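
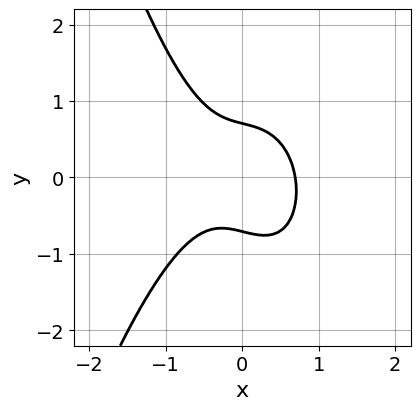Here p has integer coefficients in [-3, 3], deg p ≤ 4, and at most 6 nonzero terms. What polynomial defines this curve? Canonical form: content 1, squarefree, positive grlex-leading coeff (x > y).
First, deg p = 3. The shape is more complex than any degree-2 curve.
Finally, solving for integer coefficients yields p as stated.

3*x^3 + x*y + 2*y^2 - 1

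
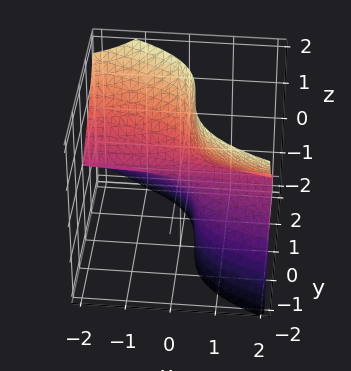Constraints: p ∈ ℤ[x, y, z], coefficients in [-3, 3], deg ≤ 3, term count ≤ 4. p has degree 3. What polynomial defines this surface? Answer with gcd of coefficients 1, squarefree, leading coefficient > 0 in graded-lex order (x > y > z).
First, degree: no degree-2 surface has this shape, so deg p = 3.
Then, from the axis intercepts and sections: it crosses the z-axis at the gridline z = 0; one y-axis crossing is at y = 0; the visible x-axis segment lies entirely on the surface.
Finally, assembling these constraints gives the stated polynomial.

3*x*z^2 + 2*y^3 - z^2 + y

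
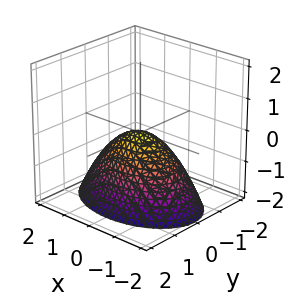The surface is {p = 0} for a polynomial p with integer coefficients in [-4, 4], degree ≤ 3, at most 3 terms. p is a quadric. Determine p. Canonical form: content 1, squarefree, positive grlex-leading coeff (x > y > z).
(a) deg p = 2.
(b) Symmetries: mirror symmetry x ↦ −x ⇒ only even powers of x; mirror symmetry y ↦ −y ⇒ only even powers of y.
(c) Observable constraints: it meets the x-axis at x = 0 (among the integer gridlines); it meets the y-axis at y = 0 (among the integer gridlines).
(d) Assembling these constraints gives the stated polynomial.

x^2 + 2*y^2 + 2*z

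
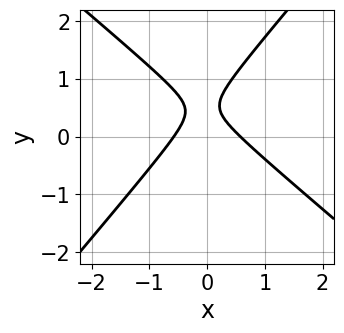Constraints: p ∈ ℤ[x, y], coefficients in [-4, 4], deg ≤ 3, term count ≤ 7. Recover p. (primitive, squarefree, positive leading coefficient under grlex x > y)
First, the degree is 2 — a generic line meets the curve in up to 2 points.
Next, reading off the gridlines: no y-intercept at any integer in the box.
Finally, matching integer coefficients to the picture gives p.

3*x^2 + x*y - 3*y^2 + 3*y - 1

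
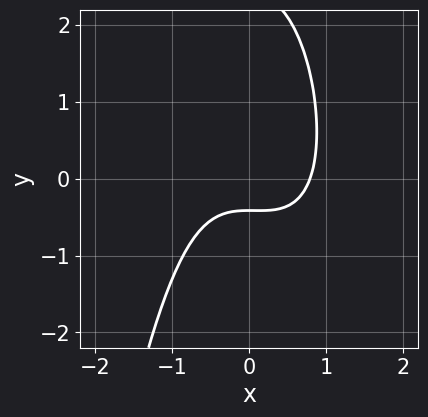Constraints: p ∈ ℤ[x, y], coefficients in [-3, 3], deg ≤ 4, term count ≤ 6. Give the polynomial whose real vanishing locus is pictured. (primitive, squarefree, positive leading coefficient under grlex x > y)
2*x^3 + x^2*y + y^2 - 2*y - 1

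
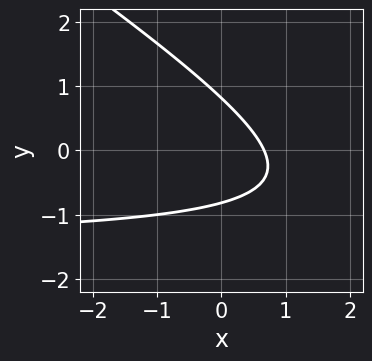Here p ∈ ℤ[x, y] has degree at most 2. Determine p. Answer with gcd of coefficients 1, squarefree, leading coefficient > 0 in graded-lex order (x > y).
2*x*y + 3*y^2 + 3*x - 2

(a) deg p = 2. A generic line meets the curve in up to 2 points.
(b) Putting this together gives p.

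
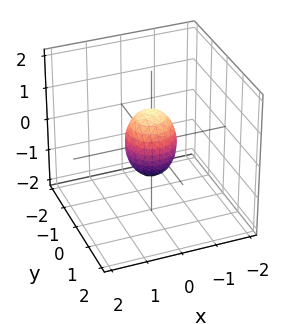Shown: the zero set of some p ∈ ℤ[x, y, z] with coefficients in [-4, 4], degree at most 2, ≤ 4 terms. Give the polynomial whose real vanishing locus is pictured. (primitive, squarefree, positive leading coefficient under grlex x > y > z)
1. The degree is 2 — a closed, bounded, convex surface; a quadric.
2. Symmetries: it's symmetric under z → −z, forcing even powers of z; the z-axis is an axis of rotation, so x and y enter only as x² + y².
3. Checking where it meets the axes: among the integer gridlines, it crosses the z-axis at z ∈ {-1, 1}; a circular section at z = 0 has radius between 0 and 1.
4. Solving for integer coefficients yields p as stated.

2*x^2 + 2*y^2 + z^2 - 1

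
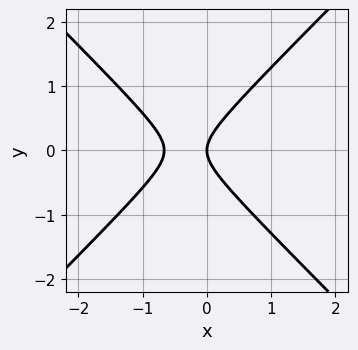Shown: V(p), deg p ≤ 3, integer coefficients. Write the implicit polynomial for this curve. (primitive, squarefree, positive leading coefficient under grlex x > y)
3*x^2 - 3*y^2 + 2*x

1. Degree: no degree-1 curve has this shape, so deg p = 2.
2. Symmetries: mirror symmetry y ↦ −y ⇒ only even powers of y.
3. Against the integer gridlines: it meets the y-axis at y = 0 (among the integer gridlines); one x-axis crossing is at x = 0.
4. Together with the visible shape, these determine p as stated.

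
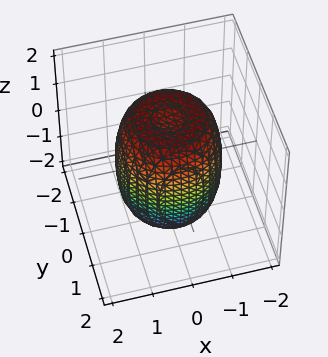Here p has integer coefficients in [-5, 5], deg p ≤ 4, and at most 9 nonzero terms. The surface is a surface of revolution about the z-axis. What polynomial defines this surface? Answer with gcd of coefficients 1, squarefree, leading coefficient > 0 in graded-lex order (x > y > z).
1. Degree: no degree-3 surface has this shape, so deg p = 4.
2. Symmetry: every cross-section ⟂ z is a circle, so x, y appear only via x² + y².
3. Reading off the gridlines: a circular section at z = 0 has radius between 1 and 2.
4. Fitting integer coefficients to these (and the overall shape) gives p.

2*x^4 + 4*x^2*y^2 + 2*y^4 - 2*x^2 - 2*y^2 + z^2 - 2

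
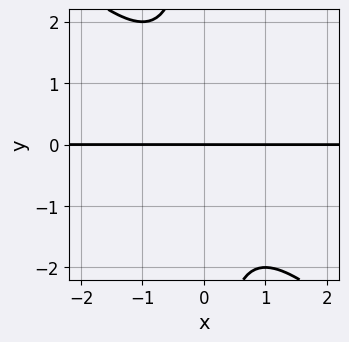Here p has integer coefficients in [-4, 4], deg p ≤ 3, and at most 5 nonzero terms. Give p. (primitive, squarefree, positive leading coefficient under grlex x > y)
First, deg p = 3. No degree-2 curve has this shape.
Then, reading off the gridlines: the visible x-axis segment lies entirely on the curve; it crosses the y-axis at the gridline y = 0.
Finally, matching integer coefficients to the picture gives p.

x^2*y + x*y^2 + y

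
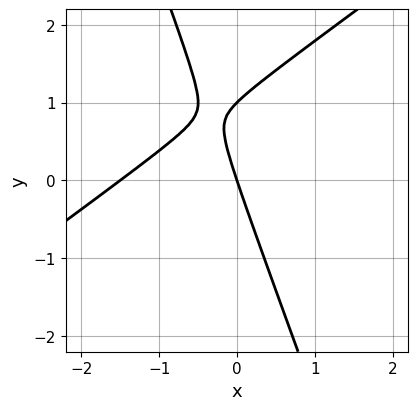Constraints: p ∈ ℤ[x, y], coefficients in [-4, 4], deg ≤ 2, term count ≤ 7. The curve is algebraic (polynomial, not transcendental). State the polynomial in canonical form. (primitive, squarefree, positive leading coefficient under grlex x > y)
2*x^2 - 2*x*y - y^2 + 3*x + y

(a) The degree is 2 — no degree-1 curve has this shape.
(b) Observable constraints: it crosses the x-axis at the gridline x = 0; among the integer gridlines, it crosses the y-axis at y ∈ {0, 1}.
(c) These observations pin down the coefficients.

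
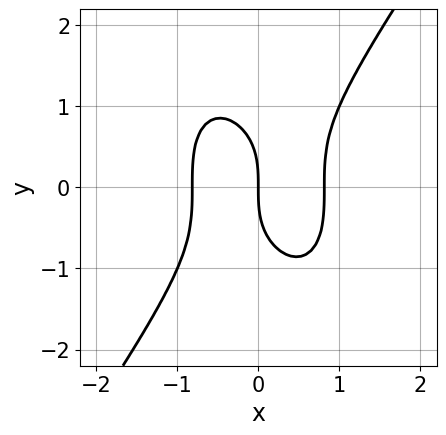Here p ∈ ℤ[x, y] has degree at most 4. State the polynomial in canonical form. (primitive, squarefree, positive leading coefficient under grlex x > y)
3*x^3 - y^3 - 2*x

1. deg p = 3.
2. Reading off the gridlines: it crosses the x-axis at the gridline x = 0; it crosses the y-axis at the gridline y = 0.
3. Fitting integer coefficients to these (and the overall shape) gives p.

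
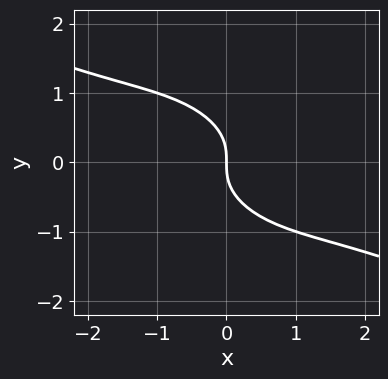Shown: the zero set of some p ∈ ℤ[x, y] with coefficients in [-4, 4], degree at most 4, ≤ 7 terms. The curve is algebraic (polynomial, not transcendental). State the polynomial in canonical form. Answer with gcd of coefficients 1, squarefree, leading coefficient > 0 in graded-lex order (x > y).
1. Degree: no degree-2 curve has this shape, so deg p = 3.
2. Observable constraints: it meets the y-axis at y = 0 (among the integer gridlines); one x-axis crossing is at x = 0.
3. Together with the visible shape, these determine p as stated.

x^3 + 3*x^2*y + 3*x*y^2 + 3*y^3 + 2*x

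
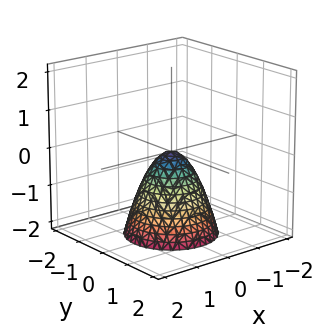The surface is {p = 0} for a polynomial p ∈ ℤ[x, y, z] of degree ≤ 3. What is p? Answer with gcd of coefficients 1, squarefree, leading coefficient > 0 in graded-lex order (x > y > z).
The degree is 2 — a single bowl opening along one axis; a quadric.
Symmetries: the z-axis is an axis of rotation, so x and y enter only as x² + y².
Against the integer gridlines: it meets the x-axis at x = 0 (among the integer gridlines); a circular section at z = -1 has radius between 0 and 1; one y-axis crossing is at y = 0.
Fitting integer coefficients to these (and the overall shape) gives p.

3*x^2 + 3*y^2 + 2*z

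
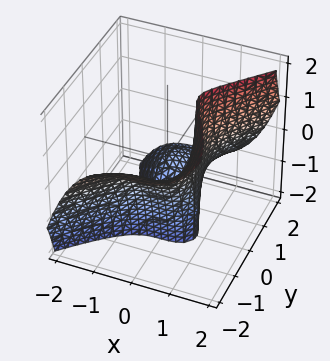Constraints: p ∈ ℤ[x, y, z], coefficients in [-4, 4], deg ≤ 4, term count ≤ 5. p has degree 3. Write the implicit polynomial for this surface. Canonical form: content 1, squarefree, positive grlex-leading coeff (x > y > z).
2*x^3 - y^3 - 2*y^2*z - 1

First, deg p = 3.
Next, from the axis intercepts and sections: no z-intercept at any integer in the box; one y-axis crossing is at y = -1.
Finally, solving for integer coefficients yields p as stated.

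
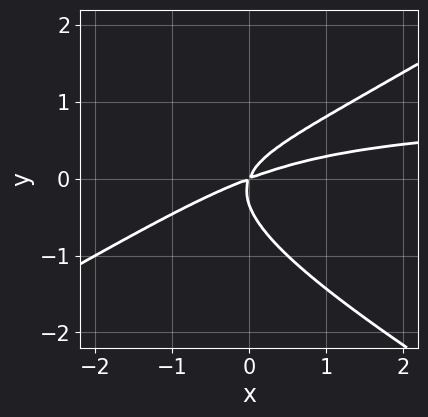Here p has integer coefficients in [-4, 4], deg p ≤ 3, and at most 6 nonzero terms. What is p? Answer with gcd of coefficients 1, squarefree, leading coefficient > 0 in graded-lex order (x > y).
The degree is 3 — the shape is more complex than any degree-2 curve.
The integer polynomial consistent with all of this is the stated p.

x^2*y - 3*y^3 - x^2 + 3*x*y - y^2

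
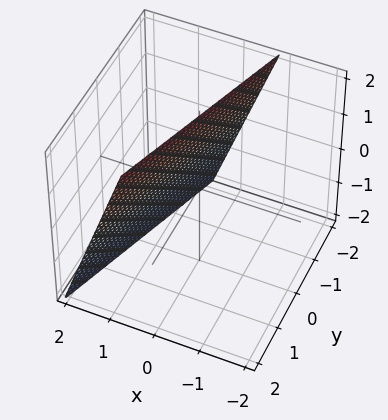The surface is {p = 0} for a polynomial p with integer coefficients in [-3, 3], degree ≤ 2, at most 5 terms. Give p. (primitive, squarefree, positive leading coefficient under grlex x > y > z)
3*x - y + z - 2

Degree: the surface is flat (a plane), so deg p = 1.
From the axis intercepts and sections: it crosses the y-axis at the gridline y = -2; one z-axis crossing is at z = 2.
Together with the visible shape, these determine p as stated.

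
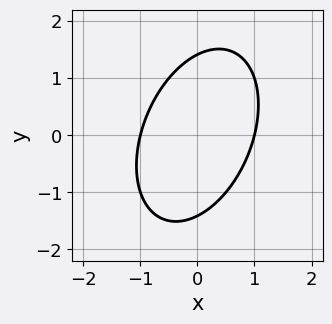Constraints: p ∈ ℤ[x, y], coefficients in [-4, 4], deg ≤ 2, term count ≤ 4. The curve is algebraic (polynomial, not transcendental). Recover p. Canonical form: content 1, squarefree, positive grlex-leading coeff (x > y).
deg p = 2. The shape is more complex than any degree-1 curve.
Reading off the gridlines: among the integer gridlines, it crosses the x-axis at x ∈ {-1, 1}.
Solving for integer coefficients yields p as stated.

2*x^2 - x*y + y^2 - 2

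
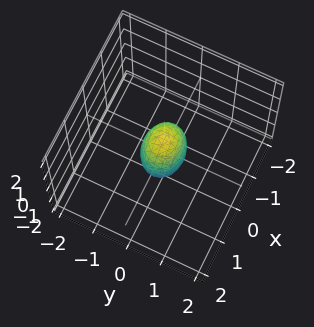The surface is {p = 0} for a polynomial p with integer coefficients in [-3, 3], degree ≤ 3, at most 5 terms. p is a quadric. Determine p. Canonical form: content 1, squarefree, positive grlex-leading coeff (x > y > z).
2*x^2 + 3*y^2 + z^2 - 1

First, the degree is 2 — bounded and convex; a quadric.
Next, symmetries: mirror symmetry x ↦ −x ⇒ only even powers of x; mirror symmetry z ↦ −z ⇒ only even powers of z; it's symmetric under y → −y, forcing even powers of y.
Next, from the visible intercepts: the z-axis gridline crossings are at z ∈ {-1, 1}.
Finally, these observations pin down the coefficients.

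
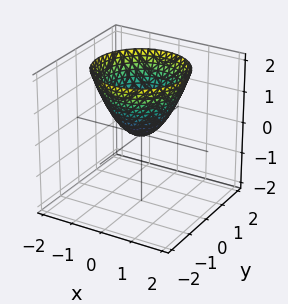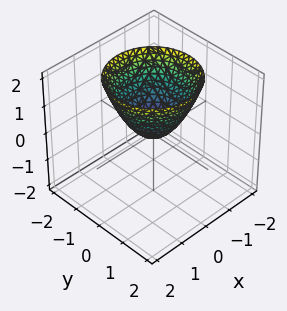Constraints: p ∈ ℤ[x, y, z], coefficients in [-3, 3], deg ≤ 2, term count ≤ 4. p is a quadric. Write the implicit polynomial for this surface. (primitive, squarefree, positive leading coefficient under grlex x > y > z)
The degree is 2 — a paraboloid; a quadric.
By symmetry, the surface is invariant under rotation about z: p = q(x² + y², z).
Checking where it meets the axes: it meets the z-axis at z = 0 (among the integer gridlines); one y-axis crossing is at y = 0.
Fitting integer coefficients to these (and the overall shape) gives p.

x^2 + y^2 - z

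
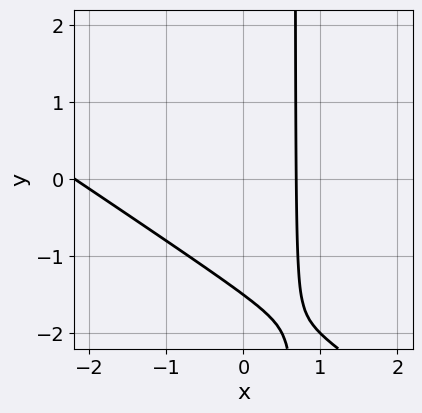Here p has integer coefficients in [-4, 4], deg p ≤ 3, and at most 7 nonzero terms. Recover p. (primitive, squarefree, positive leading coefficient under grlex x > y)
2*x^2 + 3*x*y + 3*x - 2*y - 3

First, the degree is 2 — the shape is more complex than any degree-1 curve.
Finally, matching integer coefficients to the picture gives p.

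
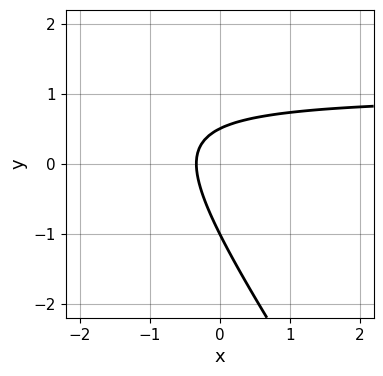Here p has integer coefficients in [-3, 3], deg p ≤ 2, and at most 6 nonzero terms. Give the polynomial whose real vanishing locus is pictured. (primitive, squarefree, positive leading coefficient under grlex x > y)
First, deg p = 2. The shape is more complex than any degree-1 curve.
Next, from the visible intercepts: it crosses the y-axis at the gridline y = -1.
Finally, together with the visible shape, these determine p as stated.

3*x*y + 2*y^2 - 3*x + y - 1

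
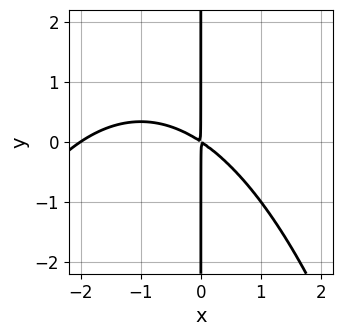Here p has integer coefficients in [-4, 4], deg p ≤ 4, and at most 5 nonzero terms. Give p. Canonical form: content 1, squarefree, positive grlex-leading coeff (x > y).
x^3 + 2*x^2 + 3*x*y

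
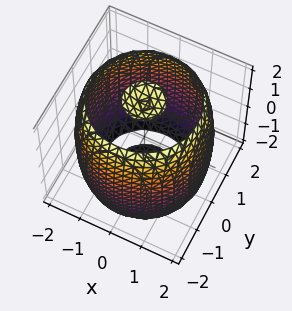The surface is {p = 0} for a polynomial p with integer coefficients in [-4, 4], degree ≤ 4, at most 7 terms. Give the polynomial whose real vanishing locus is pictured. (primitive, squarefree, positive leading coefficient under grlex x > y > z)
1. The picture has 3 separate pieces.
2. The degree is 4 — a generic line meets the surface in up to 4 points.
3. Symmetry: every cross-section ⟂ z is a circle, so x, y appear only via x² + y².
4. From the visible intercepts: a circular section at z = -2 has radius between 0 and 1.
5. Together with the visible shape, these determine p as stated.

x^4 + 2*x^2*y^2 + y^4 - 3*x^2 - 3*y^2 + z^2 - 3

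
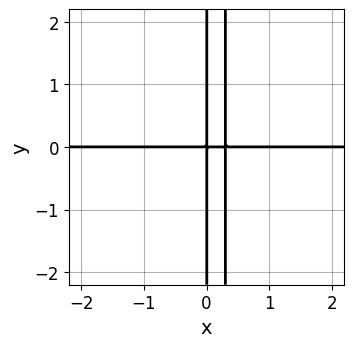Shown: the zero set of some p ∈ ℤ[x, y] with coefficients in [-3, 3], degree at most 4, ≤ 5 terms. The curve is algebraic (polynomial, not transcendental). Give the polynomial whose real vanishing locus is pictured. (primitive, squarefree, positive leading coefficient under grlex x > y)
x^3*y + 3*x^2*y - x*y

The degree is 4 — no degree-3 curve has this shape.
Checking where it meets the axes: every point of the y-axis in the box is on the curve; every point of the x-axis in the box is on the curve.
Together with the visible shape, these determine p as stated.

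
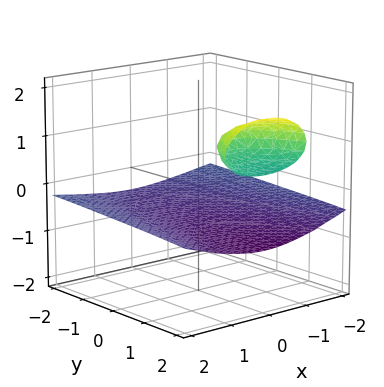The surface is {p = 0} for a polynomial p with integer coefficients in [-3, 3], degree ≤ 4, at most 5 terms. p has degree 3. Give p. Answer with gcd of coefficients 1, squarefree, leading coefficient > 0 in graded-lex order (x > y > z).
x^2*z + 2*z^3 - y*z - 3*z^2 + 2

First, I count 2 distinct pieces.
Next, degree: the shape is more complex than any degree-2 surface, so deg p = 3.
Then, reading off the gridlines: no x-intercept at any integer in the box; it misses every integer gridline on the y-axis.
Finally, assembling these constraints gives the stated polynomial.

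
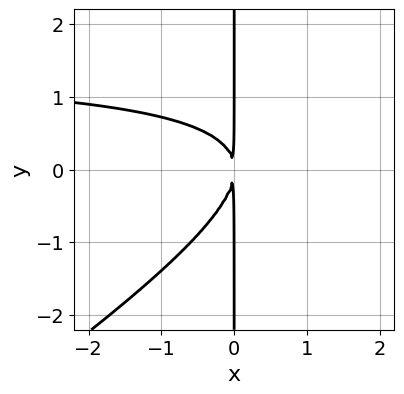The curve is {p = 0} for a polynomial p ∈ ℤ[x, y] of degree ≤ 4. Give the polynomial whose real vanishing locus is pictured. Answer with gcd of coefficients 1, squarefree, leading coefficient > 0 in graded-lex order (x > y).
Degree: no degree-2 curve has this shape, so deg p = 3.
Against the integer gridlines: the visible y-axis segment lies entirely on the curve.
These observations pin down the coefficients.

2*x^2*y - 3*x*y^2 - 3*x^2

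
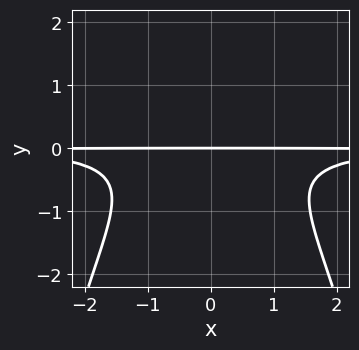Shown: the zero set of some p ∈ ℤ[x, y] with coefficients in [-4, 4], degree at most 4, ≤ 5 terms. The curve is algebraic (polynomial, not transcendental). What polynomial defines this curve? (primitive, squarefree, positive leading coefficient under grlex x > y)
2*x^2*y^2 + 3*y^3 + 2*y

1. The degree is 4 — a generic line meets the curve in up to 4 points.
2. Symmetries: the x ↦ −x reflection is a symmetry, so x appears only in even powers.
3. Against the integer gridlines: the visible x-axis segment lies entirely on the curve; it crosses the y-axis at the gridline y = 0.
4. These observations pin down the coefficients.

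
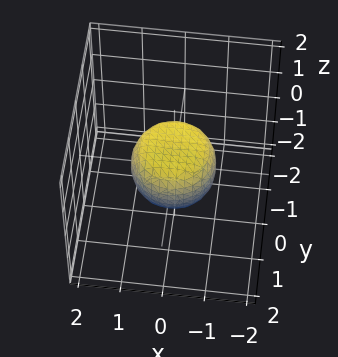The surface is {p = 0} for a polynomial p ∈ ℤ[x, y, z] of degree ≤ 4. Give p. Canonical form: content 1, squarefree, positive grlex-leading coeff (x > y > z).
2*x^4 + 4*x^2*y^2 + 2*y^4 - x^2 - y^2 + 2*z^2 - 1

Degree: the shape is more complex than any degree-3 surface, so deg p = 4.
Symmetry: the surface is invariant under rotation about z: p = q(x² + y², z).
Against the integer gridlines: a circular section at z = 0 has radius exactly 1; among the integer gridlines, it crosses the y-axis at y ∈ {-1, 1}; among the integer gridlines, it crosses the x-axis at x ∈ {-1, 1}.
Putting this together gives p.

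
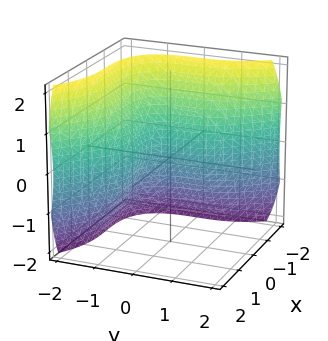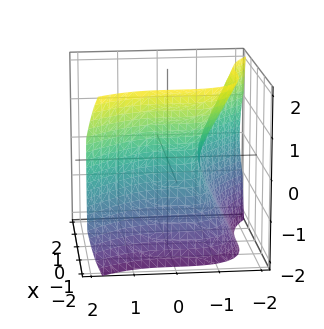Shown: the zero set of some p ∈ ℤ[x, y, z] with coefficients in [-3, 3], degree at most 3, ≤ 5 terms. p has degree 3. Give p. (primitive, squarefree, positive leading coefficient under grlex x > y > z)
2*x^3 + 2*y^3 + 2*z^2 + 1

First, the degree is 3 — a generic line meets the surface in up to 3 points.
Next, against the integer gridlines: it misses every integer gridline on the z-axis.
Finally, matching integer coefficients to the picture gives p.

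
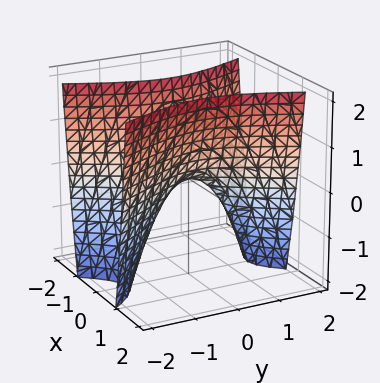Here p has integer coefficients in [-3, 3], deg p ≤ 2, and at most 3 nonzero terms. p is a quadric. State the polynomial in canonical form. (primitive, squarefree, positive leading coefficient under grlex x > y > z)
3*x^2 - y^2 - z

Degree: a hyperbolic paraboloid; a quadric, so deg p = 2.
Symmetries: it's symmetric under x → −x, forcing even powers of x; it's symmetric under y → −y, forcing even powers of y.
From the visible intercepts: it meets the z-axis at z = 0 (among the integer gridlines); it meets the x-axis at x = 0 (among the integer gridlines); one y-axis crossing is at y = 0.
Assembling these constraints gives the stated polynomial.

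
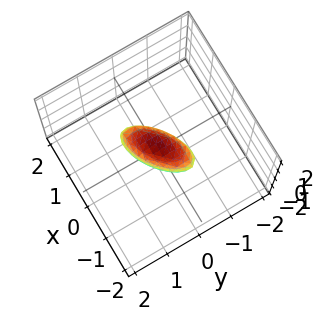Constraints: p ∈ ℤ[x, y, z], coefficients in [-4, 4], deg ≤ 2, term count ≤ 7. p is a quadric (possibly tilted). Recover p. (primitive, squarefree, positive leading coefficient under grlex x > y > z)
2*x^2 - 3*x*y + 3*y^2 + 3*z^2 - 1

Degree: a generic line meets the surface in up to 2 points, so deg p = 2.
The integer polynomial consistent with all of this is the stated p.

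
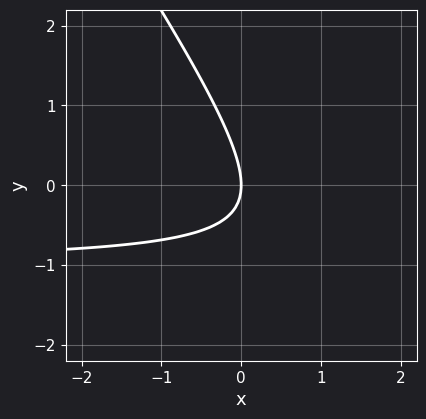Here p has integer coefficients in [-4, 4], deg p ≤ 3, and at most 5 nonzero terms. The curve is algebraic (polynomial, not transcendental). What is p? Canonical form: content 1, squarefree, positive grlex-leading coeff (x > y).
(a) The degree is 2 — a generic line meets the curve in up to 2 points.
(b) Against the integer gridlines: it meets the y-axis at y = 0 (among the integer gridlines); it crosses the x-axis at the gridline x = 0.
(c) Matching integer coefficients to the picture gives p.

3*x*y + 2*y^2 + 3*x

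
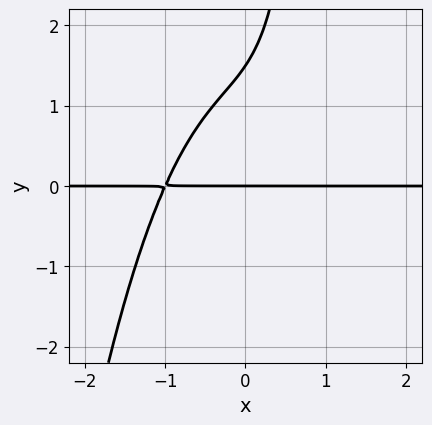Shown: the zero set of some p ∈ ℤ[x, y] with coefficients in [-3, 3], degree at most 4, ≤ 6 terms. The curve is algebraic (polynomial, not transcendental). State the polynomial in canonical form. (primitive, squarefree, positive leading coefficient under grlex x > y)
3*x^3*y + 2*x*y^2 - 2*y^2 + 3*y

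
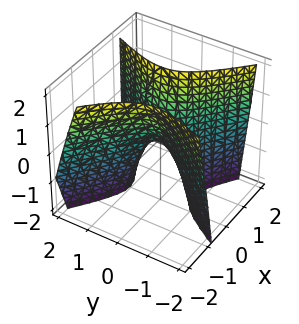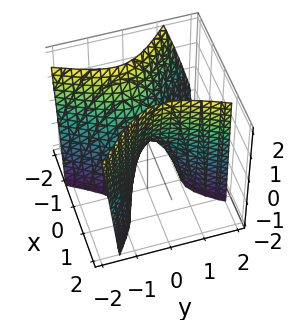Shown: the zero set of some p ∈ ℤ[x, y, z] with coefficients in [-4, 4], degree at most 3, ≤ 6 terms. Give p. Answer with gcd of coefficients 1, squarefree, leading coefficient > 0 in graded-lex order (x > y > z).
3*x^2 + 2*x*y + x*z - 2*y^2 - z

1. deg p = 2. The shape is more complex than any degree-1 surface.
2. Reading off the gridlines: it meets the z-axis at z = 0 (among the integer gridlines); one y-axis crossing is at y = 0; one x-axis crossing is at x = 0.
3. These observations pin down the coefficients.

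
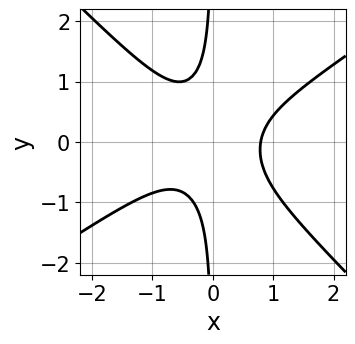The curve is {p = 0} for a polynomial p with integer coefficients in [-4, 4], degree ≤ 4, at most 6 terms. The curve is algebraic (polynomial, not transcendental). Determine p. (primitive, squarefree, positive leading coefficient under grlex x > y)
1. The degree is 3 — the shape is more complex than any degree-2 curve.
2. From the axis intercepts and sections: no y-intercept at any integer in the box.
3. Together with the visible shape, these determine p as stated.

2*x^3 - x^2*y - 3*x*y^2 - 1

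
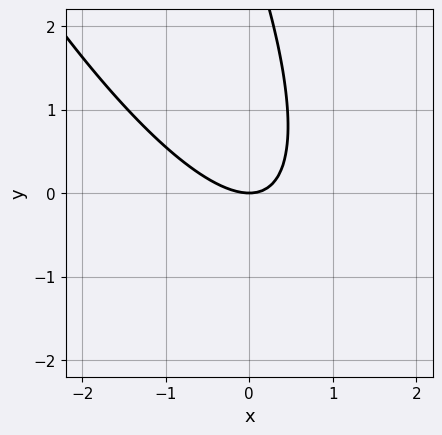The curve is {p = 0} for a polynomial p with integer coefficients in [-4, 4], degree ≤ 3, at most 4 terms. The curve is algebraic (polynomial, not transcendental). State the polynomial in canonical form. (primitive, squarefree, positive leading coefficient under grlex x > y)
3*x^2 + 3*x*y + y^2 - 3*y

First, the degree is 2 — a generic line meets the curve in up to 2 points.
Then, checking where it meets the axes: it meets the x-axis at x = 0 (among the integer gridlines); it meets the y-axis at y = 0 (among the integer gridlines).
Finally, matching integer coefficients to the picture gives p.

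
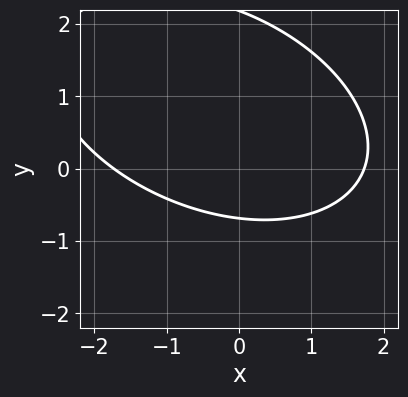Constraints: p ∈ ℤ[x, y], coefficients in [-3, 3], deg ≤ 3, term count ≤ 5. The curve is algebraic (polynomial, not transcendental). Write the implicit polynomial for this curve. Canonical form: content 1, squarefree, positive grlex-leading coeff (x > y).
x^2 + x*y + 2*y^2 - 3*y - 3

deg p = 2. A generic line meets the curve in up to 2 points.
Matching integer coefficients to the picture gives p.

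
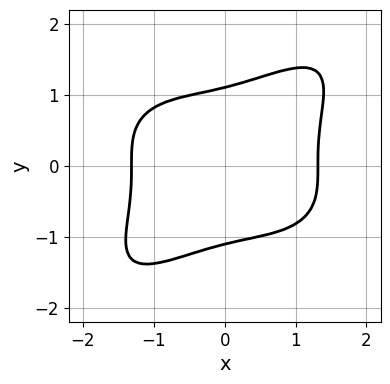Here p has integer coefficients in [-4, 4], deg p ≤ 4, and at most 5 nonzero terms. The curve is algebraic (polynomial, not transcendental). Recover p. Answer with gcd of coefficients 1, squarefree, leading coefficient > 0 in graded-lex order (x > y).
x^4 - 2*x*y^3 + 2*y^4 - 3

First, deg p = 4.
Finally, matching integer coefficients to the picture gives p.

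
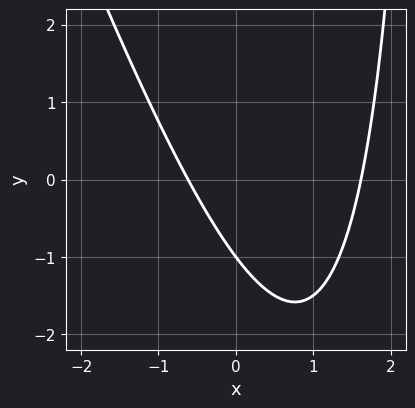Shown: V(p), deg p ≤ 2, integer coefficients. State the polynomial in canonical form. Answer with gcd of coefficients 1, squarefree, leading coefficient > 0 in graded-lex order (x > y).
First, the degree is 2 — the shape is more complex than any degree-1 curve.
Then, checking where it meets the axes: it meets the y-axis at y = -1 (among the integer gridlines).
Finally, fitting integer coefficients to these (and the overall shape) gives p.

3*x^2 + x*y - 3*x - 3*y - 3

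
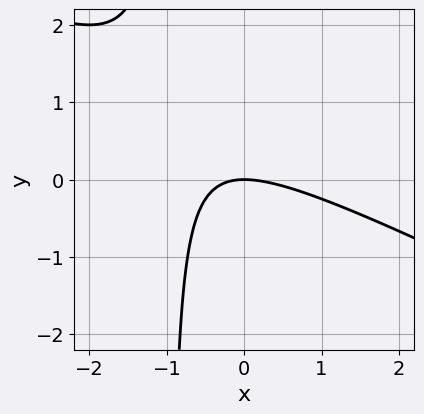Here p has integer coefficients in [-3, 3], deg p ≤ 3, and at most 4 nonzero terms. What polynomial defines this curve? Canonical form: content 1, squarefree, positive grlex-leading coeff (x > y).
x^2 + 2*x*y + 2*y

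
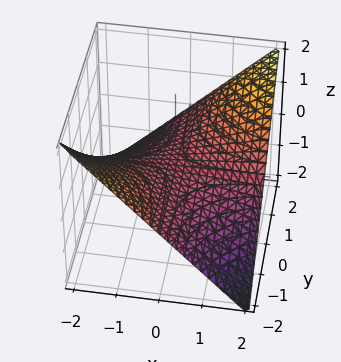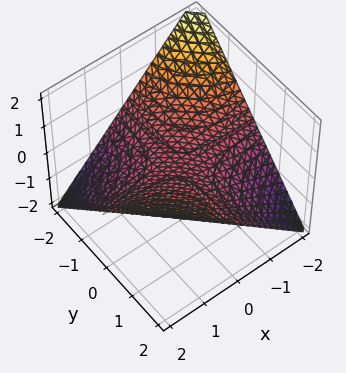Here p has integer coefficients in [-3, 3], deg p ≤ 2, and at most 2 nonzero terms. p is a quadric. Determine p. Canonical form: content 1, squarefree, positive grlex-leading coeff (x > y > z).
Degree: a hyperbolic paraboloid; a quadric, so deg p = 2.
Against the integer gridlines: it meets the z-axis at z = 0 (among the integer gridlines); every point of the x-axis in the box is on the surface.
The integer polynomial consistent with all of this is the stated p.

x*y - 2*z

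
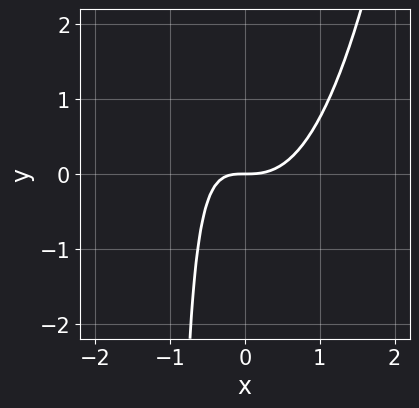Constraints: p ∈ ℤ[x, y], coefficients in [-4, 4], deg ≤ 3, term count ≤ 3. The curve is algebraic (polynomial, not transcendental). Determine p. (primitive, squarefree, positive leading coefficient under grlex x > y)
(a) The degree is 3 — the shape is more complex than any degree-2 curve.
(b) Against the integer gridlines: it meets the y-axis at y = 0 (among the integer gridlines); it crosses the x-axis at the gridline x = 0.
(c) Putting this together gives p.

3*x^3 - 2*x*y - 2*y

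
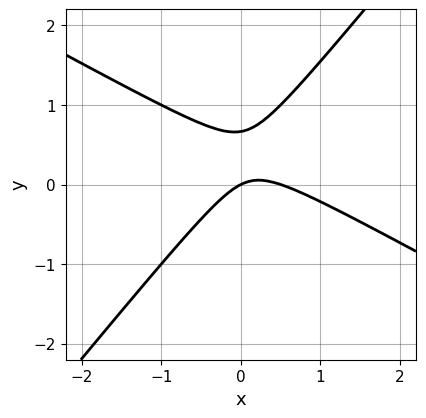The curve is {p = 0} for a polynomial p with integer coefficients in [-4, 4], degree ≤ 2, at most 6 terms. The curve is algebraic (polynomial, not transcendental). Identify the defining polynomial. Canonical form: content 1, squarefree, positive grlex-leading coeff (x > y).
1. The degree is 2 — a generic line meets the curve in up to 2 points.
2. Checking where it meets the axes: one x-axis crossing is at x = 0; one y-axis crossing is at y = 0.
3. Putting this together gives p.

2*x^2 + 2*x*y - 3*y^2 - x + 2*y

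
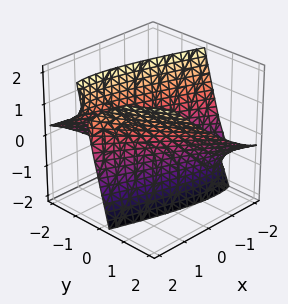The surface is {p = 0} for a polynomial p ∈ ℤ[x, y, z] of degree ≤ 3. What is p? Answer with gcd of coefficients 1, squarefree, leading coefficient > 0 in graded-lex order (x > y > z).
x^2 + 3*x*y + 2*y^2 - 3*y*z - z^2 - 2

1. Degree: the shape is more complex than any degree-1 surface, so deg p = 2.
2. Checking where it meets the axes: the surface avoids every integer z-axis point in the box; among the integer gridlines, it crosses the y-axis at y ∈ {-1, 1}.
3. Solving for integer coefficients yields p as stated.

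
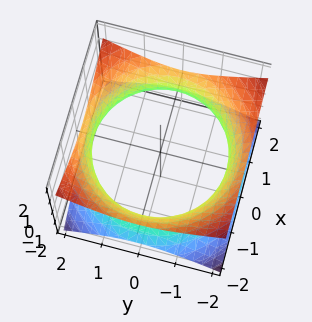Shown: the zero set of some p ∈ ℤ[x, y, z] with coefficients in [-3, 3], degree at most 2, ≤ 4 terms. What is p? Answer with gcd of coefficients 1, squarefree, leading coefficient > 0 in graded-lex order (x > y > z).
(a) deg p = 2.
(b) By symmetry, the surface is invariant under rotation about z: p = q(x² + y², z); it's symmetric under z → −z, forcing even powers of z.
(c) Against the integer gridlines: a circular section at z = 0 has radius between 1 and 2; the surface avoids every integer z-axis point in the box.
(d) Assembling these constraints gives the stated polynomial.

x^2 + y^2 - 2*z^2 - 3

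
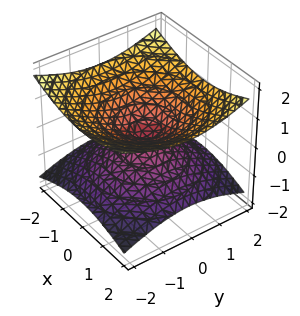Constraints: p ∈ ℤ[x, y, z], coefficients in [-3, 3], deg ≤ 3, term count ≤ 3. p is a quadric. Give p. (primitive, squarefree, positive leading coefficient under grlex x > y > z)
(a) The degree is 2 — a double cone through the origin; a quadric.
(b) Symmetries: the z ↦ −z reflection is a symmetry, so z appears only in even powers; rotational symmetry about the z-axis ⇒ p depends on x, y only through x² + y².
(c) From the visible intercepts: it crosses the z-axis at the gridline z = 0; one x-axis crossing is at x = 0.
(d) Matching integer coefficients to the picture gives p.

x^2 + y^2 - 3*z^2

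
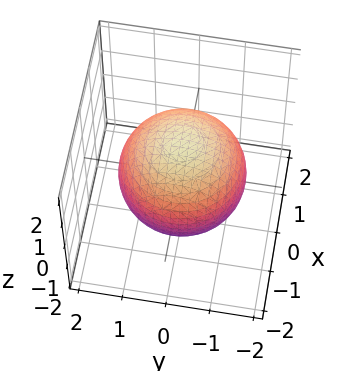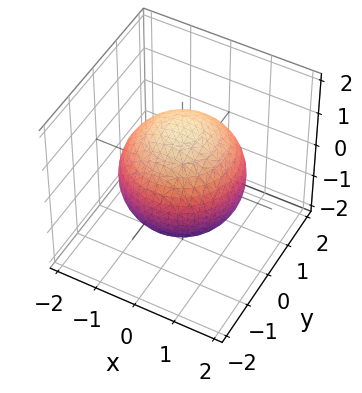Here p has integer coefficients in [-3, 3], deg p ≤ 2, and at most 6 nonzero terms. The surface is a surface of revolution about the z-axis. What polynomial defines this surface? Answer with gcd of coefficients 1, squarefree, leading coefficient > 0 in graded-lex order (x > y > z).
Degree: no degree-1 surface has this shape, so deg p = 2.
Symmetries: rotational symmetry about the z-axis ⇒ p depends on x, y only through x² + y².
From the axis intercepts and sections: a circular section at z = 0 has radius between 1 and 2.
Solving for integer coefficients yields p as stated.

x^2 + y^2 + z^2 - 2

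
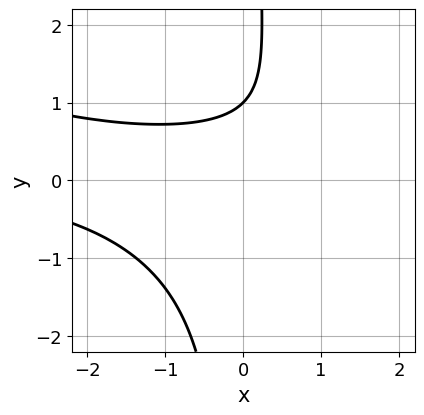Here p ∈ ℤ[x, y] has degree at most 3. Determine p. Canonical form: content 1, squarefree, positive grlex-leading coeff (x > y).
deg p = 3.
Against the integer gridlines: the curve avoids every integer x-axis point in the box; it meets the y-axis at y = 1 (among the integer gridlines).
Matching integer coefficients to the picture gives p.

x^2*y + 3*x*y^2 - 3*y + 3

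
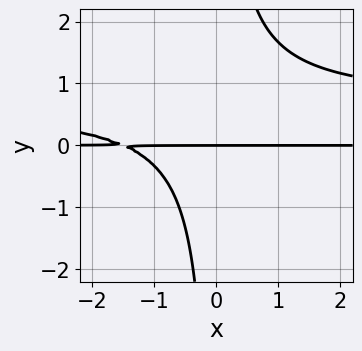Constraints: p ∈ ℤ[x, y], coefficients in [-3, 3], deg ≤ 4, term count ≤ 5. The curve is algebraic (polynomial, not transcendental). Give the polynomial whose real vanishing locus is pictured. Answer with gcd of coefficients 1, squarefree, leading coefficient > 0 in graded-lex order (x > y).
1. Degree: no degree-2 curve has this shape, so deg p = 3.
2. Observable constraints: the visible x-axis segment lies entirely on the curve; it crosses the y-axis at the gridline y = 0.
3. The integer polynomial consistent with all of this is the stated p.

3*x*y^2 - 2*x*y - 3*y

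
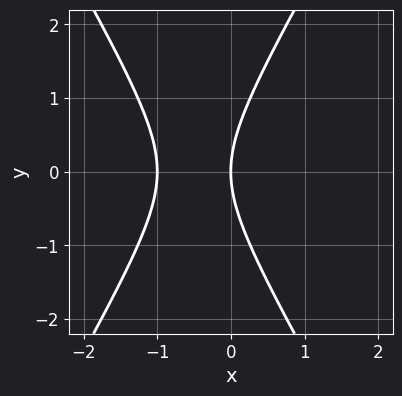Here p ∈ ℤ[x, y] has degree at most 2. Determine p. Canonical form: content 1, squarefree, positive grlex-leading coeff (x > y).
First, degree: a generic line meets the curve in up to 2 points, so deg p = 2.
Then, symmetries: mirror symmetry y ↦ −y ⇒ only even powers of y.
Then, reading off the gridlines: one y-axis crossing is at y = 0; the x-axis gridline crossings are at x ∈ {-1, 0}.
Finally, assembling these constraints gives the stated polynomial.

3*x^2 - y^2 + 3*x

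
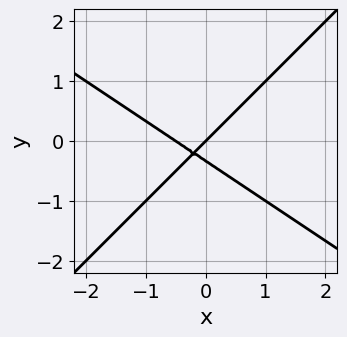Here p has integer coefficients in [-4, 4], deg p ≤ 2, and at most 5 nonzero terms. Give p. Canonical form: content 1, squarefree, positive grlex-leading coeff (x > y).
Degree: the shape is more complex than any degree-1 curve, so deg p = 2.
Checking where it meets the axes: it meets the x-axis at x = 0 (among the integer gridlines); one y-axis crossing is at y = 0.
The integer polynomial consistent with all of this is the stated p.

2*x^2 + x*y - 3*y^2 + x - y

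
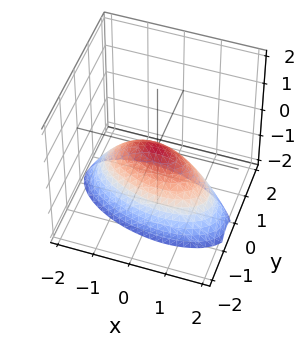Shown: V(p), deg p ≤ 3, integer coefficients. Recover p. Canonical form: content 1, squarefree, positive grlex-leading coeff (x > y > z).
x^2 + x*y + 3*y^2 + 2*z

Degree: a generic line meets the surface in up to 2 points, so deg p = 2.
From the visible intercepts: it meets the x-axis at x = 0 (among the integer gridlines); it crosses the z-axis at the gridline z = 0.
Fitting integer coefficients to these (and the overall shape) gives p.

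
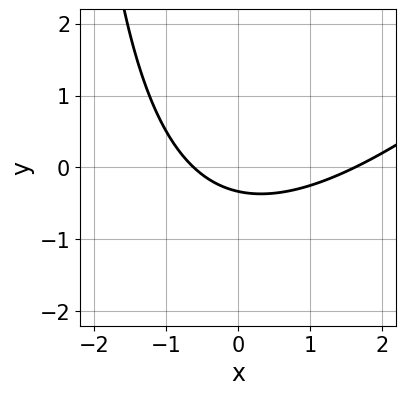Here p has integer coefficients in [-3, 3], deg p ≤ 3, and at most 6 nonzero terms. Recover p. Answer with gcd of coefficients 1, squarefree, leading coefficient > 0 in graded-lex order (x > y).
x^2 - x*y - x - 3*y - 1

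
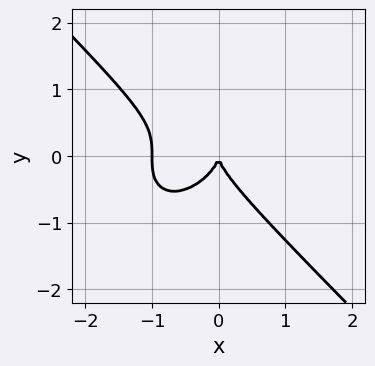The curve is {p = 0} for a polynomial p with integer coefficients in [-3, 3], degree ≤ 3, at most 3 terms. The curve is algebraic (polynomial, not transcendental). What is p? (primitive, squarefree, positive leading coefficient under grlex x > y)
x^3 + y^3 + x^2

The degree is 3 — no degree-2 curve has this shape.
Against the integer gridlines: it meets the y-axis at y = 0 (among the integer gridlines); among the integer gridlines, it crosses the x-axis at x ∈ {-1, 0}.
Solving for integer coefficients yields p as stated.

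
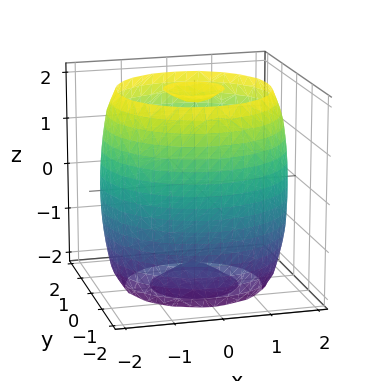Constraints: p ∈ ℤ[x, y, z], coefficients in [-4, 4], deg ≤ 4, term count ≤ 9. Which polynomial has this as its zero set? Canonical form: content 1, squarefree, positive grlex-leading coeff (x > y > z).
(a) I count 3 distinct pieces. Treating them together as one polynomial.
(b) The degree is 4 — no degree-3 surface has this shape.
(c) Symmetries: rotational symmetry about the z-axis ⇒ p depends on x, y only through x² + y².
(d) Checking where it meets the axes: a circular section at z = 1 has radius between 1 and 2.
(e) Putting this together gives p.

x^4 + 2*x^2*y^2 + y^4 - 3*x^2 - 3*y^2 + z^2 - 3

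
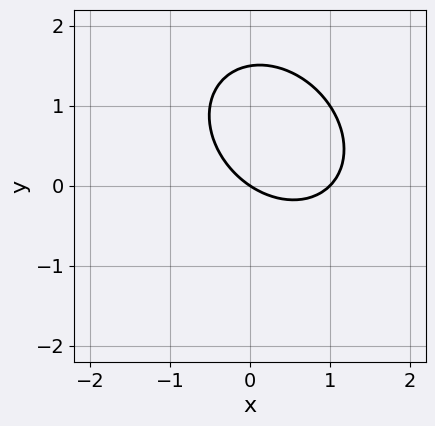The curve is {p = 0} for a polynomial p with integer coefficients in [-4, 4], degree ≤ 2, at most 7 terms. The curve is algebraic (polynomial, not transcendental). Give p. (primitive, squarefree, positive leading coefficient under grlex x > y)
deg p = 2. A generic line meets the curve in up to 2 points.
From the axis intercepts and sections: among the integer gridlines, it crosses the x-axis at x ∈ {0, 1}; it crosses the y-axis at the gridline y = 0.
Matching integer coefficients to the picture gives p.

2*x^2 + x*y + 2*y^2 - 2*x - 3*y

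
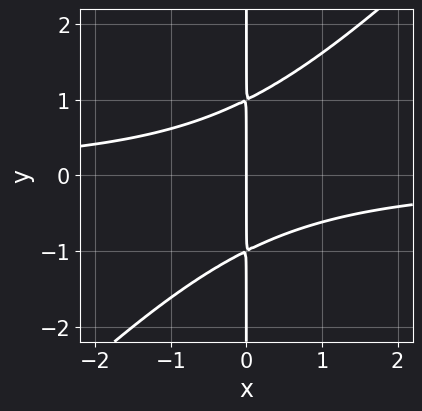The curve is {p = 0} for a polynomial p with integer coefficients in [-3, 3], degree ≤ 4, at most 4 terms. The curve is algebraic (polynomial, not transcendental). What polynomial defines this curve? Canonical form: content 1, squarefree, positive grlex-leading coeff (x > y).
First, the degree is 3 — no degree-2 curve has this shape.
Next, against the integer gridlines: the visible y-axis segment lies entirely on the curve; it meets the x-axis at x = 0 (among the integer gridlines).
Finally, fitting integer coefficients to these (and the overall shape) gives p.

x^2*y - x*y^2 + x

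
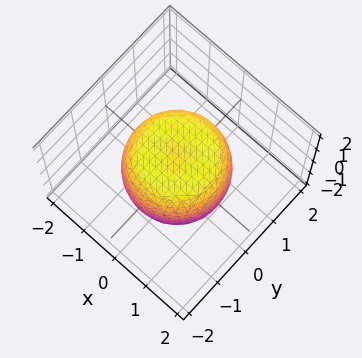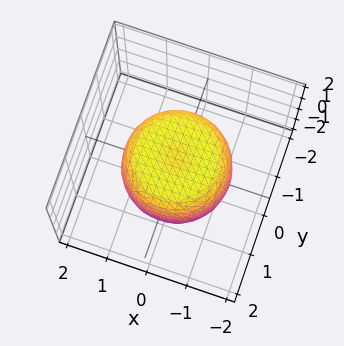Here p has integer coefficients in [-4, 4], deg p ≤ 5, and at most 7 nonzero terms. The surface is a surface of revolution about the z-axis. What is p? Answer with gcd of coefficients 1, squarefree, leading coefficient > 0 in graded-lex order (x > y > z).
x^4 + 2*x^2*y^2 + y^4 - x^2 - y^2 + z^2 - 1

First, deg p = 4. The shape is more complex than any degree-3 surface.
Then, by symmetry, every cross-section ⟂ z is a circle, so x, y appear only via x² + y².
Then, against the integer gridlines: a circular section at z = -1 has radius exactly 1; among the integer gridlines, it crosses the z-axis at z ∈ {-1, 1}.
Finally, putting this together gives p.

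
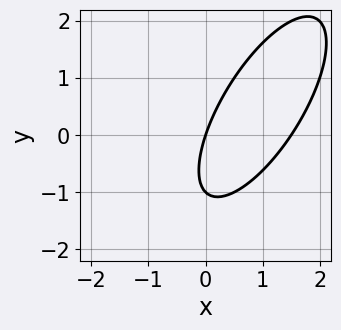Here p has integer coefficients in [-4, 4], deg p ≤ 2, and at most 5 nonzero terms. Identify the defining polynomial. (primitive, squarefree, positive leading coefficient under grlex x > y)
The degree is 2 — the shape is more complex than any degree-1 curve.
From the axis intercepts and sections: among the integer gridlines, it crosses the y-axis at y ∈ {-1, 0}; one x-axis crossing is at x = 0.
Putting this together gives p.

2*x^2 - 2*x*y + y^2 - 3*x + y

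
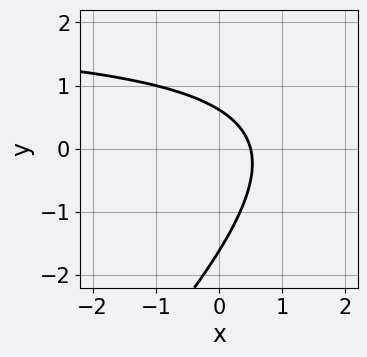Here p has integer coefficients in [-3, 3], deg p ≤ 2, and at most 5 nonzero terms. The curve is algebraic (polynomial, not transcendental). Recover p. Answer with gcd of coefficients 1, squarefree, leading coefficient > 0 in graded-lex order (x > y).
Degree: no degree-1 curve has this shape, so deg p = 2.
Putting this together gives p.

x*y - y^2 - 2*x - y + 1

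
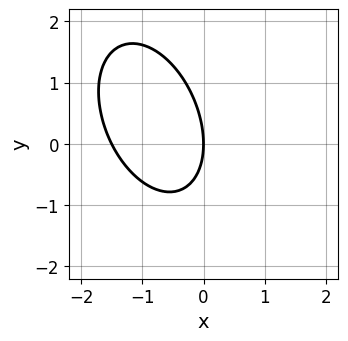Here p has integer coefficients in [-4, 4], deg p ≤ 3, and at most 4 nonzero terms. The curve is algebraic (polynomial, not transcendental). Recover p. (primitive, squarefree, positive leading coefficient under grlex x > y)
2*x^2 + x*y + y^2 + 3*x

The degree is 2 — a generic line meets the curve in up to 2 points.
From the visible intercepts: one x-axis crossing is at x = 0; it meets the y-axis at y = 0 (among the integer gridlines).
Together with the visible shape, these determine p as stated.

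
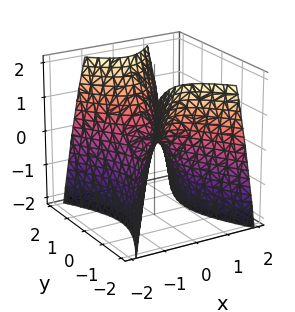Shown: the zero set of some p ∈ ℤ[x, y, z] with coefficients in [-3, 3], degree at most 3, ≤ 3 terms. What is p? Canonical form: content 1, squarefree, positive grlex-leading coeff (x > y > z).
(a) The degree is 2 — a hyperbolic paraboloid; a quadric.
(b) Symmetries: it's symmetric under x → −x, forcing even powers of x; mirror symmetry y ↦ −y ⇒ only even powers of y.
(c) Against the integer gridlines: one z-axis crossing is at z = 0; one y-axis crossing is at y = 0.
(d) Together with the visible shape, these determine p as stated.

2*x^2 - y^2 + z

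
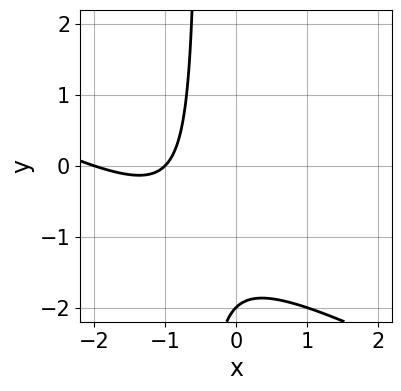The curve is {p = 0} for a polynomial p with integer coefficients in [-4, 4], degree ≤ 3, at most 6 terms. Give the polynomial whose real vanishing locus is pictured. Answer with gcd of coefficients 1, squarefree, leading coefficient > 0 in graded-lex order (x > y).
x^2 + 2*x*y + 3*x + y + 2

First, degree: the shape is more complex than any degree-1 curve, so deg p = 2.
Then, reading off the gridlines: one y-axis crossing is at y = -2; among the integer gridlines, it crosses the x-axis at x ∈ {-2, -1}.
Finally, the integer polynomial consistent with all of this is the stated p.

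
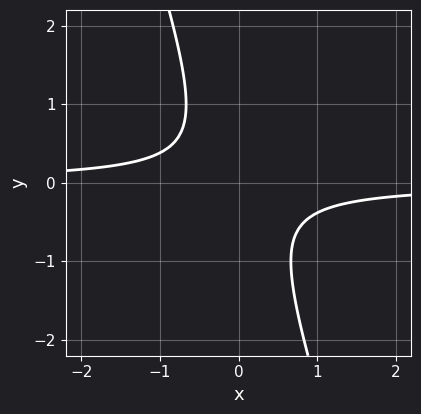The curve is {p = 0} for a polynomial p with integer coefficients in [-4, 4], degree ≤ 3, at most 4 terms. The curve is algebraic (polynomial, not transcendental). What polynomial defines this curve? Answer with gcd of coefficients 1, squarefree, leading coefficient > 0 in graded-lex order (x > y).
3*x*y + y^2 + 1

(a) Degree: the shape is more complex than any degree-1 curve, so deg p = 2.
(b) Against the integer gridlines: no y-intercept at any integer in the box; the curve avoids every integer x-axis point in the box.
(c) Assembling these constraints gives the stated polynomial.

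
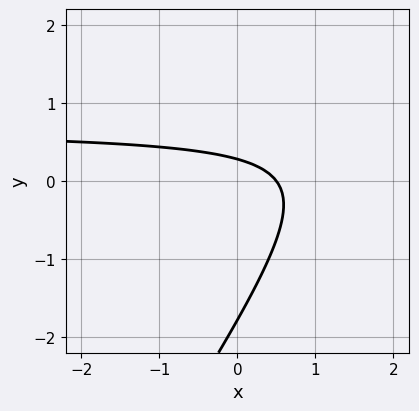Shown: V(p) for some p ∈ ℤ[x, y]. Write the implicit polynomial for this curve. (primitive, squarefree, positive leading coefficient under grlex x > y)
3*x*y - 2*y^2 - 2*x - 3*y + 1

1. The degree is 2 — a generic line meets the curve in up to 2 points.
2. Putting this together gives p.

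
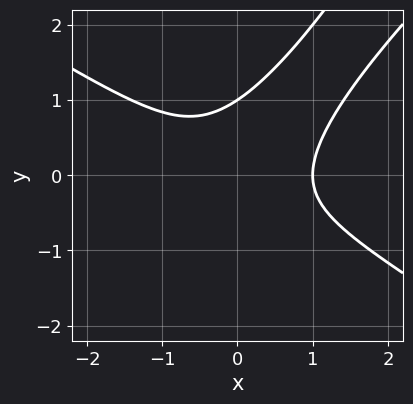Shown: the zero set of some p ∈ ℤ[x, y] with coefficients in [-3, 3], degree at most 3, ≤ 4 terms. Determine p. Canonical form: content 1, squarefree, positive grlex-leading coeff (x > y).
1. Degree: a generic line meets the curve in up to 3 points, so deg p = 3.
2. From the visible intercepts: one y-axis crossing is at y = 1; it meets the x-axis at x = 1 (among the integer gridlines).
3. The integer polynomial consistent with all of this is the stated p.

x^3 - 2*x*y^2 + y^3 - 1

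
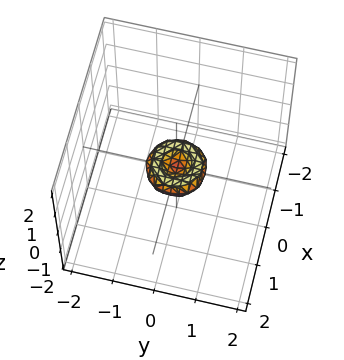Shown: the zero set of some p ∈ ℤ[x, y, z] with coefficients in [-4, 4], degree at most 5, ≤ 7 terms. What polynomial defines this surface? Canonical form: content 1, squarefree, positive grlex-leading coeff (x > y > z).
Degree: the shape is more complex than any degree-3 surface, so deg p = 4.
Symmetries: rotational symmetry about the z-axis ⇒ p depends on x, y only through x² + y².
Observable constraints: it crosses the z-axis at the gridline z = 0; it meets the y-axis at y = 0 (among the integer gridlines); a circular section at z = 0 has radius between 0 and 1; it crosses the x-axis at the gridline x = 0.
The integer polynomial consistent with all of this is the stated p.

2*x^4 + 4*x^2*y^2 + 2*y^4 - x^2 - y^2 + 2*z^2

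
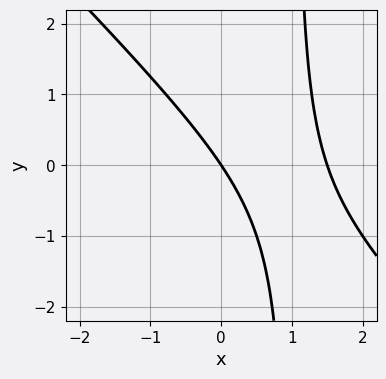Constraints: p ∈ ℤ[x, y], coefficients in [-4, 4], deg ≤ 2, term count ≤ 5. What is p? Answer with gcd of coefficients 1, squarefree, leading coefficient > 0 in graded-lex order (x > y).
2*x^2 + 2*x*y - 3*x - 2*y

1. deg p = 2.
2. Observable constraints: it meets the y-axis at y = 0 (among the integer gridlines); it crosses the x-axis at the gridline x = 0.
3. Together with the visible shape, these determine p as stated.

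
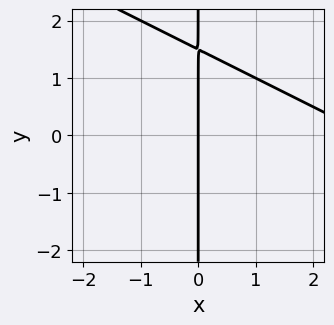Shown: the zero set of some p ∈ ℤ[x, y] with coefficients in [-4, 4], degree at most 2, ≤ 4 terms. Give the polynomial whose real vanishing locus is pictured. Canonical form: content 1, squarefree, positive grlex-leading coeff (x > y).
deg p = 2.
Against the integer gridlines: the visible y-axis segment lies entirely on the curve; it meets the x-axis at x = 0 (among the integer gridlines).
Solving for integer coefficients yields p as stated.

x^2 + 2*x*y - 3*x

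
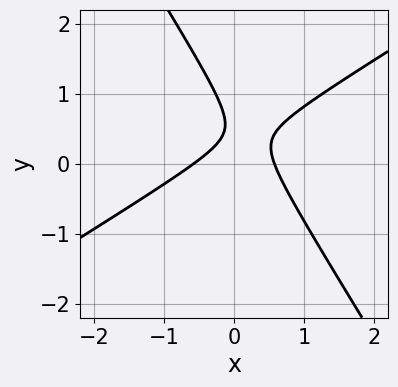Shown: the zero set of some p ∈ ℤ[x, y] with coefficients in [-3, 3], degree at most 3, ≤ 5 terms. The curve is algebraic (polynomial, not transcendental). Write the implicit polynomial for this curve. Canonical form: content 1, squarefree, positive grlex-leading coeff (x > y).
The degree is 2 — a generic line meets the curve in up to 2 points.
Checking where it meets the axes: it misses every integer gridline on the y-axis.
Assembling these constraints gives the stated polynomial.

3*x^2 - 3*x*y - 3*y^2 + 3*y - 1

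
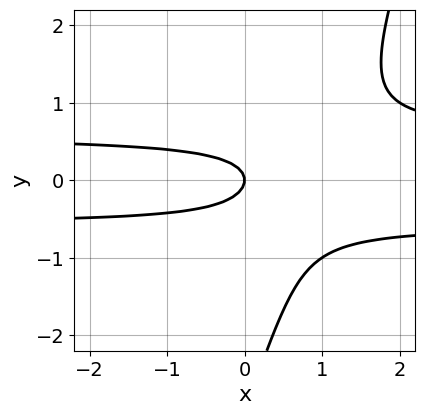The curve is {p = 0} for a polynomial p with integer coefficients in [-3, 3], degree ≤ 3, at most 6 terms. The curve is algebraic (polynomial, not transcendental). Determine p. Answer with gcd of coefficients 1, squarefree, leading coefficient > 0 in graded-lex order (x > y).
(a) The degree is 3 — a generic line meets the curve in up to 3 points.
(b) Against the integer gridlines: it meets the x-axis at x = 0 (among the integer gridlines); it crosses the y-axis at the gridline y = 0.
(c) Matching integer coefficients to the picture gives p.

3*x*y^2 - y^3 - 3*y^2 - x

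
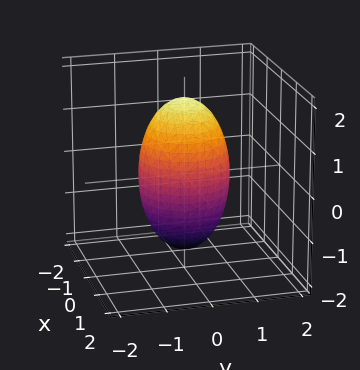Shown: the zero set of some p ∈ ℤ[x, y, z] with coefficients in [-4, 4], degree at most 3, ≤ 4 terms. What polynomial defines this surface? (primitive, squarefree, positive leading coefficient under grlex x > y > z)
3*x^2 + 3*y^2 + z^2 - 3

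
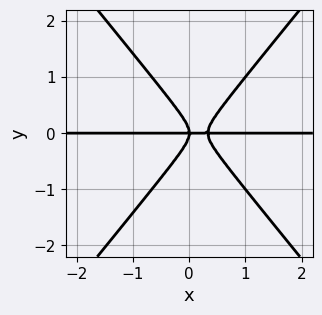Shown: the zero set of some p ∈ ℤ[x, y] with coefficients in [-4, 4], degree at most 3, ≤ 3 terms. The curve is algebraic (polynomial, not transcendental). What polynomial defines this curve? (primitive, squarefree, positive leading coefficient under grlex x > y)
3*x^2*y - 2*y^3 - x*y

1. The degree is 3 — the shape is more complex than any degree-2 curve.
2. Observable constraints: the visible x-axis segment lies entirely on the curve; it crosses the y-axis at the gridline y = 0.
3. The integer polynomial consistent with all of this is the stated p.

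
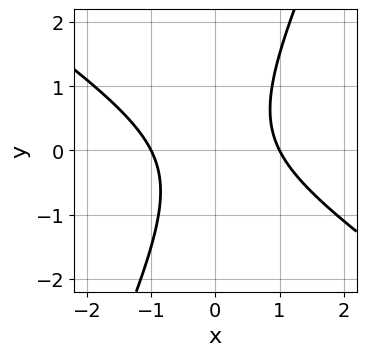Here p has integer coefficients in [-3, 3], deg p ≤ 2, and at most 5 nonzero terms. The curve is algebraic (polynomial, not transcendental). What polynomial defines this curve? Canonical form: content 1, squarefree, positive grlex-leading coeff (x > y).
3*x^2 + 3*x*y - 2*y^2 - 3

First, degree: a generic line meets the curve in up to 2 points, so deg p = 2.
Next, reading off the gridlines: no y-intercept at any integer in the box; the x-axis gridline crossings are at x ∈ {-1, 1}.
Finally, assembling these constraints gives the stated polynomial.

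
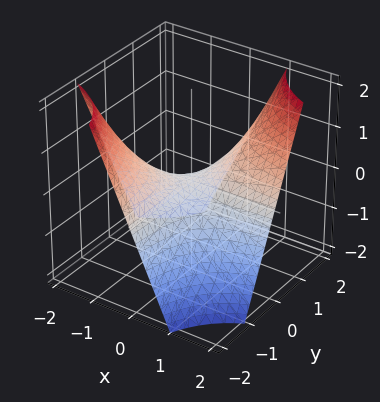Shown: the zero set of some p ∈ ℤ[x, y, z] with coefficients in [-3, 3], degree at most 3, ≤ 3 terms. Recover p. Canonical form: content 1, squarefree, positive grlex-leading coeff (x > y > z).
x*y - z

First, deg p = 2.
Then, from the visible intercepts: the visible x-axis segment lies entirely on the surface; every point of the y-axis in the box is on the surface; it meets the z-axis at z = 0 (among the integer gridlines).
Finally, these observations pin down the coefficients.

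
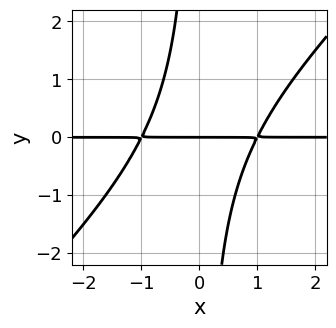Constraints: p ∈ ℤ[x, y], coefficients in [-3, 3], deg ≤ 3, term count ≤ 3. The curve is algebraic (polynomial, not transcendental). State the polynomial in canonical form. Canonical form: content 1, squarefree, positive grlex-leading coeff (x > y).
x^2*y - x*y^2 - y

1. Degree: a generic line meets the curve in up to 3 points, so deg p = 3.
2. Reading off the gridlines: the visible x-axis segment lies entirely on the curve; one y-axis crossing is at y = 0.
3. The integer polynomial consistent with all of this is the stated p.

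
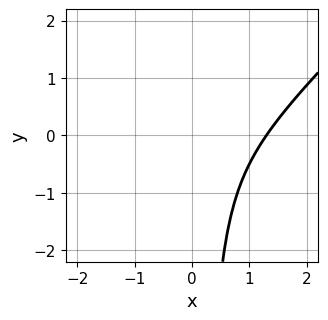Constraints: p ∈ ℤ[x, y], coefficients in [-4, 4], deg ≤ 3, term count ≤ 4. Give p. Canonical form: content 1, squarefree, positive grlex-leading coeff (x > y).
1. deg p = 3. The shape is more complex than any degree-2 curve.
2. Observable constraints: it misses every integer gridline on the y-axis.
3. Assembling these constraints gives the stated polynomial.

2*x^3 - 2*x^2*y - 2*x^2 - 1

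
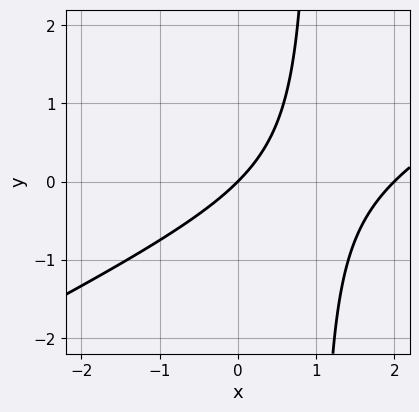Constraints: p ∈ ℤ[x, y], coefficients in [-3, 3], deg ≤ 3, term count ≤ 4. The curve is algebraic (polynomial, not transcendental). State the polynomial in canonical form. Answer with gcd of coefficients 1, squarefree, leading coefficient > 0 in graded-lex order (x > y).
x^2 - 2*x*y - 2*x + 2*y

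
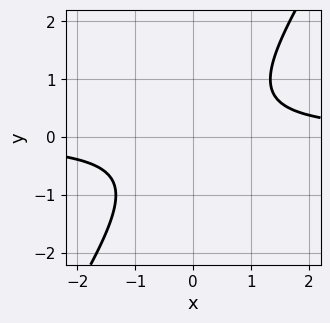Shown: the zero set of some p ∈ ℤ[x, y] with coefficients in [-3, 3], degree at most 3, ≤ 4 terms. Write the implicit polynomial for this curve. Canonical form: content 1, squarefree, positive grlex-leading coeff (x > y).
(a) The degree is 2 — no degree-1 curve has this shape.
(b) Against the integer gridlines: the curve avoids every integer x-axis point in the box; no y-intercept at any integer in the box.
(c) Fitting integer coefficients to these (and the overall shape) gives p.

3*x*y - 2*y^2 - 2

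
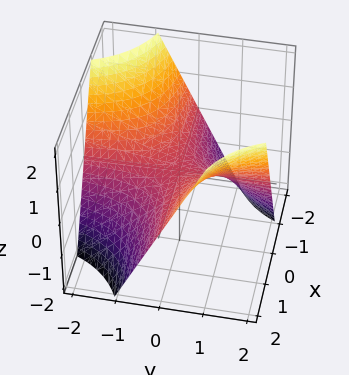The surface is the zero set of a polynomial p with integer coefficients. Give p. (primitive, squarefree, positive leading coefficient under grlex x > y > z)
x*y - z

The degree is 2 — a saddle surface; a quadric.
Reading off the gridlines: it crosses the z-axis at the gridline z = 0; every point of the x-axis in the box is on the surface; the visible y-axis segment lies entirely on the surface.
Assembling these constraints gives the stated polynomial.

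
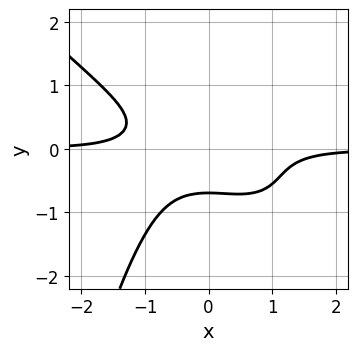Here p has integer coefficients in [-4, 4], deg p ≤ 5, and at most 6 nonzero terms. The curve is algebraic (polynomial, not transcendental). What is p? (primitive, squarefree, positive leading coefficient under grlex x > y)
Degree: a generic line meets the curve in up to 4 points, so deg p = 4.
From the visible intercepts: no x-intercept at any integer in the box.
Putting this together gives p.

2*x^3*y + 2*x^2*y^2 + 3*y^3 + 1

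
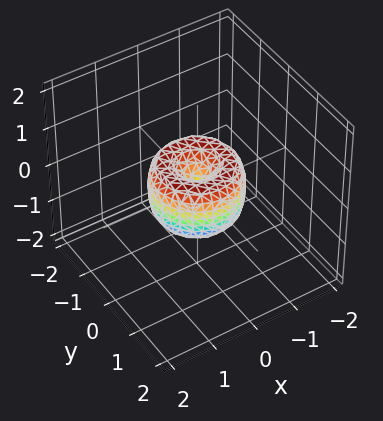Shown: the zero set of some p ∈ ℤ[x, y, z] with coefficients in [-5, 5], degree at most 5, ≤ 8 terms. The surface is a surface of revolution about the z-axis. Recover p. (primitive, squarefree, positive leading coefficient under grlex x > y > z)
1. Degree: the shape is more complex than any degree-3 surface, so deg p = 4.
2. By symmetry, the z-axis is an axis of rotation, so x and y enter only as x² + y².
3. Reading off the gridlines: among the integer gridlines, it crosses the x-axis at x ∈ {-1, 0, 1}; the y-axis gridline crossings are at y ∈ {-1, 0, 1}; one z-axis crossing is at z = 0.
4. Matching integer coefficients to the picture gives p.

2*x^4 + 4*x^2*y^2 + 2*y^4 - 2*x^2 - 2*y^2 + z^2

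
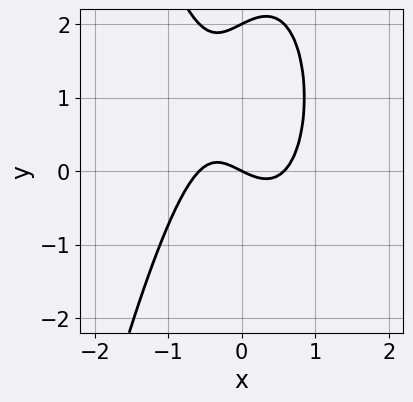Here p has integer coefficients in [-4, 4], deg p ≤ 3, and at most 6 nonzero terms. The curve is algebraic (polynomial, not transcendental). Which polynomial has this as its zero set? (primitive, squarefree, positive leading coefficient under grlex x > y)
3*x^3 + y^2 - x - 2*y

(a) deg p = 3.
(b) Observable constraints: one x-axis crossing is at x = 0; the y-axis gridline crossings are at y ∈ {0, 2}.
(c) The integer polynomial consistent with all of this is the stated p.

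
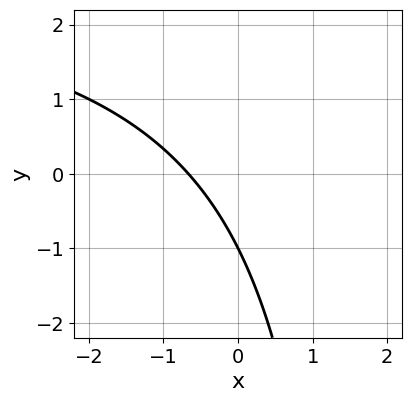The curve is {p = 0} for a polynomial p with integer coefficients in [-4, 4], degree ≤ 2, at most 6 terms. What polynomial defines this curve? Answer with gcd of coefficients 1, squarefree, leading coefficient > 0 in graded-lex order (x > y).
x*y - 3*x - 2*y - 2

First, the degree is 2 — no degree-1 curve has this shape.
Then, from the visible intercepts: it crosses the y-axis at the gridline y = -1.
Finally, putting this together gives p.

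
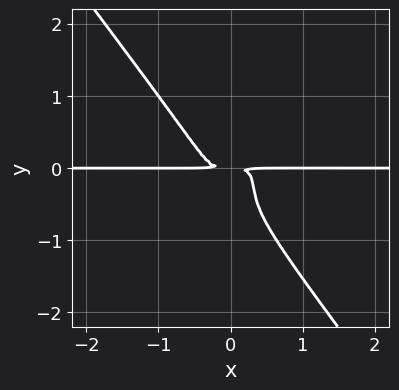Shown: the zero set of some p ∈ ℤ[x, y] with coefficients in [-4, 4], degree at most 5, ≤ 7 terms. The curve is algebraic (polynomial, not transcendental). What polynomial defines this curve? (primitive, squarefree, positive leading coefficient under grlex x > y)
3*x^3*y - 3*x^2*y^2 + 3*y^4 + 2*y^3 + y^2

1. deg p = 4. The shape is more complex than any degree-3 curve.
2. Reading off the gridlines: the visible x-axis segment lies entirely on the curve.
3. Putting this together gives p.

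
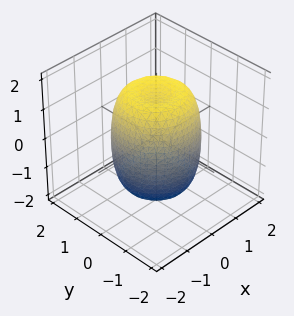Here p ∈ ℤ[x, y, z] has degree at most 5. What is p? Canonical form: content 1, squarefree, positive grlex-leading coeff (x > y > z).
2*x^4 + 4*x^2*y^2 + 2*y^4 - 2*x^2 - 2*y^2 + z^2 - 2

First, the degree is 4 — the shape is more complex than any degree-3 surface.
Next, symmetries: rotational symmetry about the z-axis ⇒ p depends on x, y only through x² + y².
Next, against the integer gridlines: a circular section at z = 1 has radius between 1 and 2.
Finally, matching integer coefficients to the picture gives p.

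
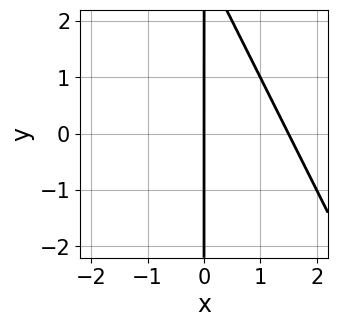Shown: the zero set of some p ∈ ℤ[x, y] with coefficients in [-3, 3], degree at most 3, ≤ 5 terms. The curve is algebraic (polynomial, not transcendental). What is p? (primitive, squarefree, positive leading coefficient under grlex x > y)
2*x^2 + x*y - 3*x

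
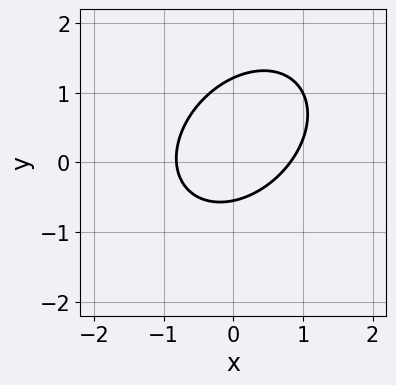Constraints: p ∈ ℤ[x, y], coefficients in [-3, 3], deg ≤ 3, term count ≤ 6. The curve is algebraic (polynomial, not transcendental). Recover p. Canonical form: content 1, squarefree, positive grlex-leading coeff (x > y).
3*x^2 - 2*x*y + 3*y^2 - 2*y - 2

1. Degree: no degree-1 curve has this shape, so deg p = 2.
2. Matching integer coefficients to the picture gives p.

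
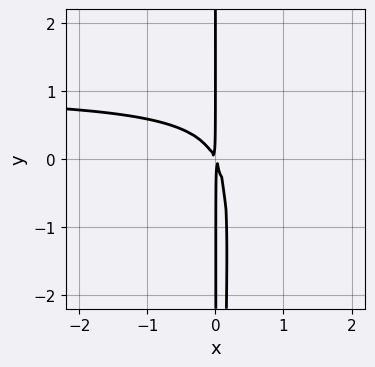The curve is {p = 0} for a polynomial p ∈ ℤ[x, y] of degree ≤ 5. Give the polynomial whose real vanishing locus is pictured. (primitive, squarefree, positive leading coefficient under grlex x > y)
x^2*y^2 - 3*x^2*y + 2*x^2 + x*y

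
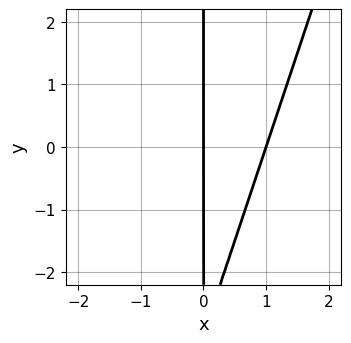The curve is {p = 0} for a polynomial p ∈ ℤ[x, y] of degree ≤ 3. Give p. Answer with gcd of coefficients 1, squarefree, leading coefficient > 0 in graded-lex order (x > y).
3*x^2 - x*y - 3*x

1. deg p = 2.
2. From the visible intercepts: among the integer gridlines, it crosses the x-axis at x ∈ {0, 1}; every point of the y-axis in the box is on the curve.
3. The integer polynomial consistent with all of this is the stated p.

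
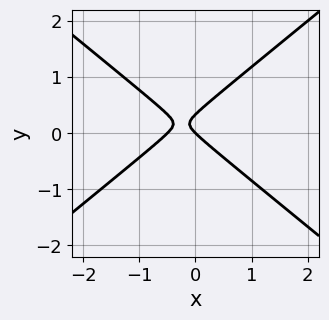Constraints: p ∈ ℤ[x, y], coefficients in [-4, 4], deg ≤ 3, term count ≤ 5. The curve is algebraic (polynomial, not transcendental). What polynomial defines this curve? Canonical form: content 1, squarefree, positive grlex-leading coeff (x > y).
Degree: the shape is more complex than any degree-1 curve, so deg p = 2.
From the axis intercepts and sections: it crosses the x-axis at the gridline x = 0; one y-axis crossing is at y = 0.
Matching integer coefficients to the picture gives p.

2*x^2 - 3*y^2 + x + y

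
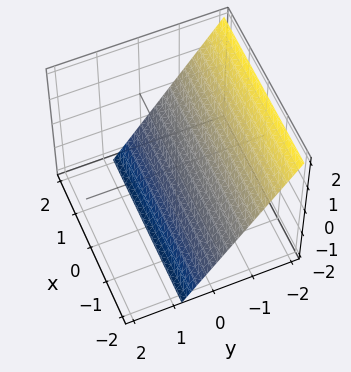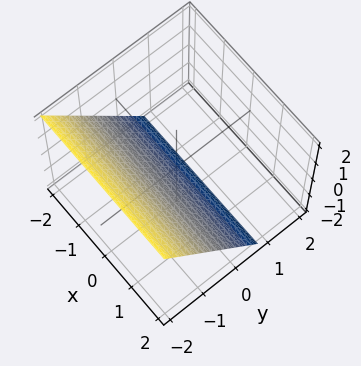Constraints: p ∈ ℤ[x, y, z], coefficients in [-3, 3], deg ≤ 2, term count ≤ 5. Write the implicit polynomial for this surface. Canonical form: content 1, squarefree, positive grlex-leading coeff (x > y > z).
3*y + 2*z + 2

1. deg p = 1. The surface is flat (a plane).
2. Against the integer gridlines: no x-intercept at any integer in the box; one z-axis crossing is at z = -1.
3. Assembling these constraints gives the stated polynomial.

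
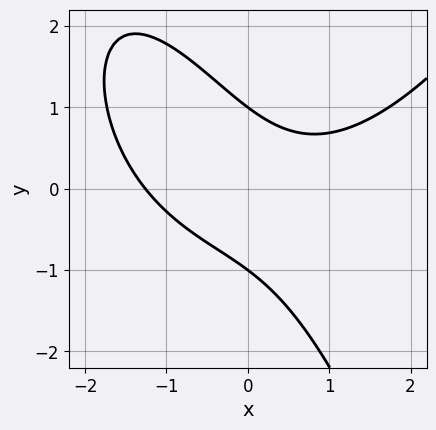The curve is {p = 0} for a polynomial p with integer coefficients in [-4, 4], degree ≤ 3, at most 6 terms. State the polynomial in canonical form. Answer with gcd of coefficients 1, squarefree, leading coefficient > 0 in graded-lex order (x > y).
x^3 - 3*x*y - 2*y^2 + 2

First, the degree is 3 — no degree-2 curve has this shape.
Then, from the axis intercepts and sections: the y-axis gridline crossings are at y ∈ {-1, 1}.
Finally, fitting integer coefficients to these (and the overall shape) gives p.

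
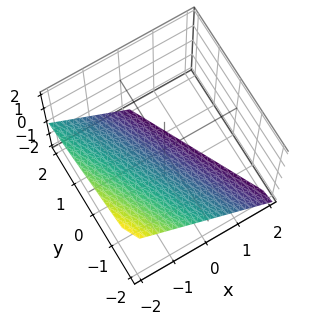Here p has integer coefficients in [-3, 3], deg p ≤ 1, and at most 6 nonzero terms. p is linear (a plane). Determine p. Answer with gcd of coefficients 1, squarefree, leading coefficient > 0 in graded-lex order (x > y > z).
First, degree: every cross-section is a straight line — this is a plane, so deg p = 1.
Then, observable constraints: one x-axis crossing is at x = -1; one z-axis crossing is at z = -1; it crosses the y-axis at the gridline y = -2.
Finally, together with the visible shape, these determine p as stated.

2*x + y + 2*z + 2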